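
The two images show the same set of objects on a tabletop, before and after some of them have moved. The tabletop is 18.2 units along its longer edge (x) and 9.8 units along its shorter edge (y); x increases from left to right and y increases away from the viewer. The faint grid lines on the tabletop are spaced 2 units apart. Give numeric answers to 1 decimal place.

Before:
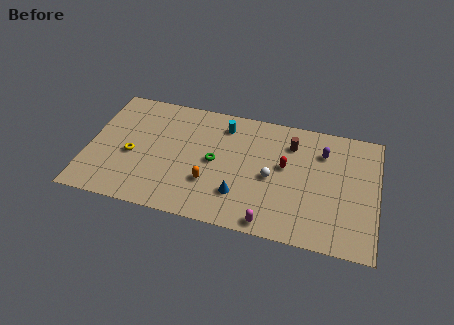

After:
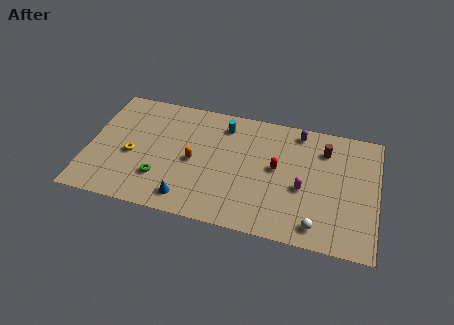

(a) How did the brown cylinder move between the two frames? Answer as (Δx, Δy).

(2.1, 0.0)

The brown cylinder was at about (12.7, 7.5) and moved to about (14.8, 7.5).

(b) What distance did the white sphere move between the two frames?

4.3

From (11.6, 4.5) to (14.6, 1.4), the white sphere covered √(3.0² + 3.1²) ≈ 4.3 units.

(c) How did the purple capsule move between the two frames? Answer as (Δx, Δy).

(-1.6, 1.3)

The purple capsule started near (14.7, 7.3) and ended near (13.1, 8.6).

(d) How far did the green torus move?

4.0

From (8.0, 4.9) to (4.7, 2.7), the green torus covered √(3.3² + 2.2²) ≈ 4.0 units.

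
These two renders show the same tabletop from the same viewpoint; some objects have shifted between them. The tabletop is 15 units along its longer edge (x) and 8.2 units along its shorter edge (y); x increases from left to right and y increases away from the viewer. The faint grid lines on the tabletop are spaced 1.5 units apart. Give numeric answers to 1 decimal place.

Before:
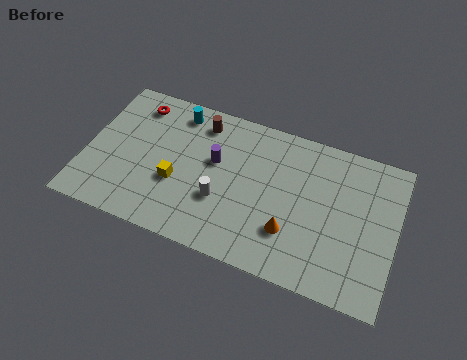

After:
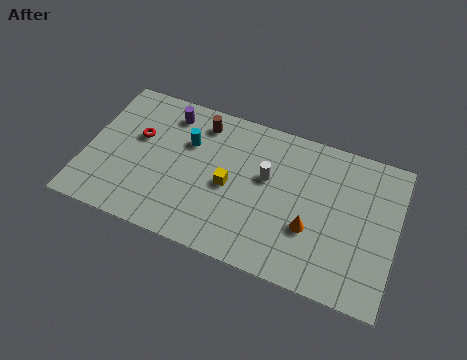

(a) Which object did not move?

the brown cylinder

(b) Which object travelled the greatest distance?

the purple cylinder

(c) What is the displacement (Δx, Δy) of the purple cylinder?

(-2.5, 1.9)

The purple cylinder started near (6.2, 4.9) and ended near (3.7, 6.8).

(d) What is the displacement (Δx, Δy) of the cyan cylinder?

(0.7, -1.5)

The cyan cylinder was at about (4.1, 7.0) and moved to about (4.8, 5.5).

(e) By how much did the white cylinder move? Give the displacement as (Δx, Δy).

(2.0, 2.0)

From the two frames, the white cylinder sits at roughly (6.7, 2.9) before and (8.7, 4.9) after.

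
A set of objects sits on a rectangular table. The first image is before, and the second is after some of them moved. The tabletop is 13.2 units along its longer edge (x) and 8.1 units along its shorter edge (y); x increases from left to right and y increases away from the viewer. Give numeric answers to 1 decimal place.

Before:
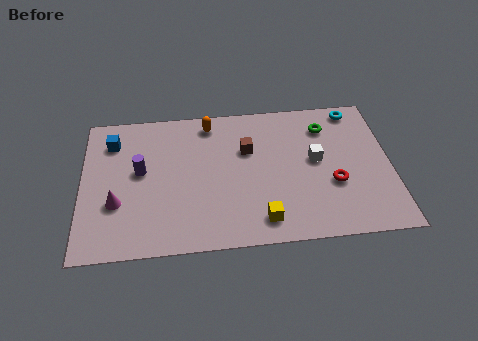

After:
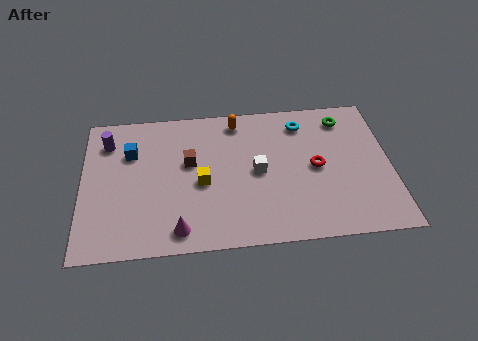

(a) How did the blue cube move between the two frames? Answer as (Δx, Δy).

(0.8, -0.7)

The blue cube was at about (1.3, 6.3) and moved to about (2.1, 5.6).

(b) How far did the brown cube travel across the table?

2.5

From (7.1, 5.3) to (4.6, 4.8), the brown cube covered √(2.5² + 0.5²) ≈ 2.5 units.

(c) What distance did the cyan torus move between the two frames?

2.4

From (11.8, 7.2) to (9.5, 6.6), the cyan torus covered √(2.3² + 0.6²) ≈ 2.4 units.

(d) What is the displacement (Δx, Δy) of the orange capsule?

(1.2, 0.0)

From the two frames, the orange capsule sits at roughly (5.5, 7.0) before and (6.7, 7.0) after.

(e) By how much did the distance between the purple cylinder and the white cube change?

-0.7

Before: roughly 7.5 units apart; after: 6.8. That's 0.7 units closer together.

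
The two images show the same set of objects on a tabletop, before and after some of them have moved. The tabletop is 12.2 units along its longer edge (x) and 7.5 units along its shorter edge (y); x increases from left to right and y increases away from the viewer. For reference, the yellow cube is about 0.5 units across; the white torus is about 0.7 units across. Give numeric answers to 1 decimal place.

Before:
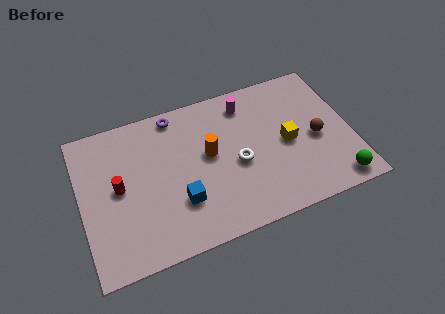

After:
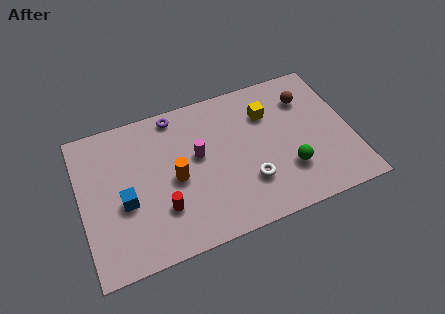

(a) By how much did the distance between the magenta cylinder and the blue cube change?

-1.6

The distance was about 5.2 in the first image and 3.6 in the second, so they moved 1.6 units closer together.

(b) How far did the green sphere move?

2.4

The green sphere moved from about (11.2, 0.9) to (9.2, 2.2), a distance of √(2.0² + 1.3²) ≈ 2.4.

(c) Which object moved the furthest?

the magenta cylinder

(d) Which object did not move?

the purple torus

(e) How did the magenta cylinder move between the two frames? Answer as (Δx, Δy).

(-2.4, -1.9)

From the two frames, the magenta cylinder sits at roughly (7.7, 6.2) before and (5.3, 4.3) after.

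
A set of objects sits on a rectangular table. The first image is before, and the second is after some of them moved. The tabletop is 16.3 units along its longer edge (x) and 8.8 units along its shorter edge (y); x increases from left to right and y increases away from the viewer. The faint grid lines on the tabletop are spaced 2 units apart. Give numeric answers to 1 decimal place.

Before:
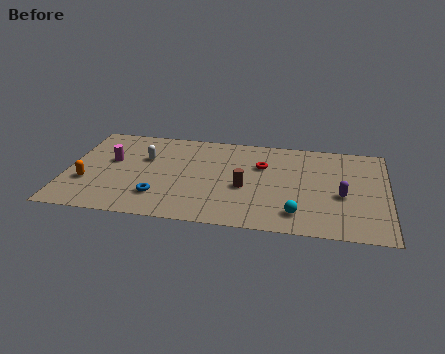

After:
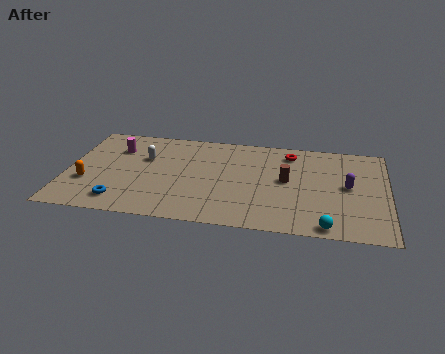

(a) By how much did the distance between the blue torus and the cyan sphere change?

+3.4

They were about 7.0 units apart before and 10.4 after — 3.4 units further apart.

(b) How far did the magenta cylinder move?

1.2

The magenta cylinder was near (2.2, 5.2) before and (2.4, 6.4) after, so it travelled √(0.2² + 1.2²) ≈ 1.2 units.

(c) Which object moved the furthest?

the brown cylinder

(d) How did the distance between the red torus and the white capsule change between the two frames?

+1.6

The distance was about 6.0 in the first image and 7.6 in the second, so they moved 1.6 units further apart.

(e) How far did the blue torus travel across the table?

2.0

From (4.8, 2.2) to (2.9, 1.5), the blue torus covered √(1.9² + 0.7²) ≈ 2.0 units.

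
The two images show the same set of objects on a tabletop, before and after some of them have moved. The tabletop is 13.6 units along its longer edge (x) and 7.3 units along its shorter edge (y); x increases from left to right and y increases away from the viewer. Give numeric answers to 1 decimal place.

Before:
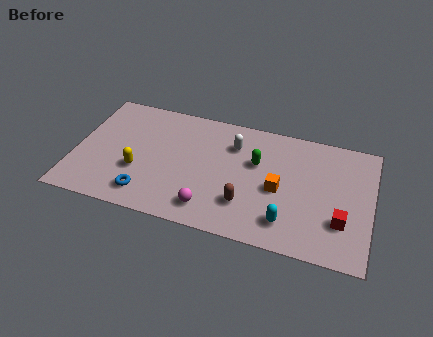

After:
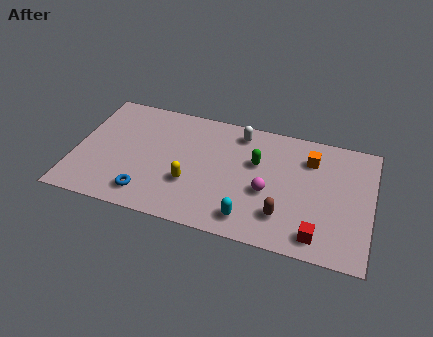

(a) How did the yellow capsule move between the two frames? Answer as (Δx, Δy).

(2.4, -0.1)

The yellow capsule started near (3.0, 2.6) and ended near (5.4, 2.5).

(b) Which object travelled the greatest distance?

the magenta sphere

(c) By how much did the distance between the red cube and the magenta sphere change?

-2.9

The distance was about 6.0 in the first image and 3.1 in the second, so they moved 2.9 units closer together.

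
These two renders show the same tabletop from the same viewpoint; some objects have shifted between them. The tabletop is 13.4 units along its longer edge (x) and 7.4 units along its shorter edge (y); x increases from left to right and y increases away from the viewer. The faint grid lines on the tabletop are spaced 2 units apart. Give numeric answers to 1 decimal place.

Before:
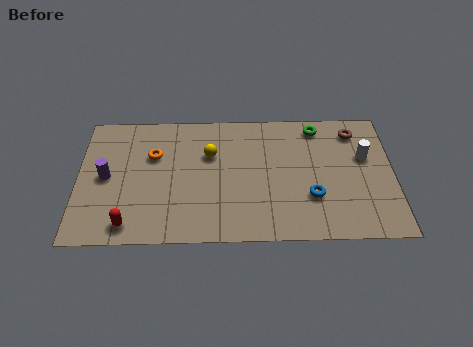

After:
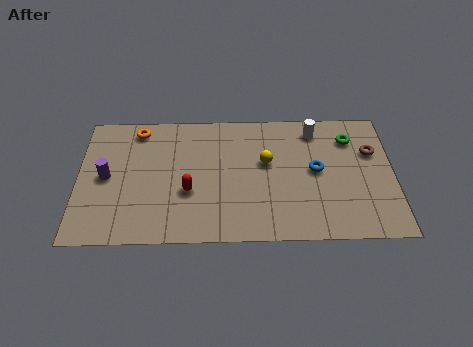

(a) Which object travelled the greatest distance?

the red capsule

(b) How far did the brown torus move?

1.4

From (11.8, 6.1) to (12.5, 4.9), the brown torus covered √(0.7² + 1.2²) ≈ 1.4 units.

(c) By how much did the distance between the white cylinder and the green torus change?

-1.1

Before: roughly 2.7 units apart; after: 1.6. That's 1.1 units closer together.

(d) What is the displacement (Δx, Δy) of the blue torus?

(0.2, 1.5)

The blue torus started near (9.9, 2.4) and ended near (10.1, 3.9).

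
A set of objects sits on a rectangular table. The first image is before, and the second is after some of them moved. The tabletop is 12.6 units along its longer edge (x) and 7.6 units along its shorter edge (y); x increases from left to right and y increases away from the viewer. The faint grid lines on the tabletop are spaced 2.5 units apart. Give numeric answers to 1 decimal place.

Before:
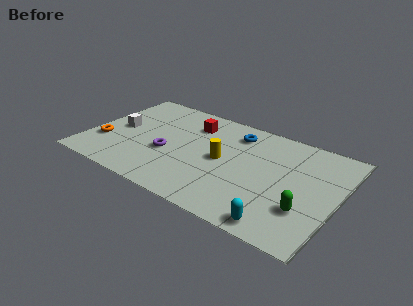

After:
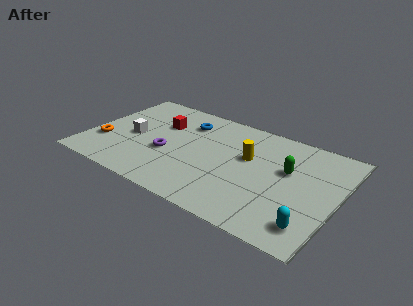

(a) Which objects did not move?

the purple torus and the orange torus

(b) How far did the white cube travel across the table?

0.9

The white cube moved from about (1.4, 3.8) to (2.2, 3.5), a distance of √(0.8² + 0.3²) ≈ 0.9.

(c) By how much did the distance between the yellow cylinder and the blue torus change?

+1.3

The distance was about 2.3 in the first image and 3.6 in the second, so they moved 1.3 units further apart.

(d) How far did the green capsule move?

2.6

From (11.2, 2.3) to (10.0, 4.6), the green capsule covered √(1.2² + 2.3²) ≈ 2.6 units.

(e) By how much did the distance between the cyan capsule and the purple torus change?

+1.2

Before: roughly 6.5 units apart; after: 7.7. That's 1.2 units further apart.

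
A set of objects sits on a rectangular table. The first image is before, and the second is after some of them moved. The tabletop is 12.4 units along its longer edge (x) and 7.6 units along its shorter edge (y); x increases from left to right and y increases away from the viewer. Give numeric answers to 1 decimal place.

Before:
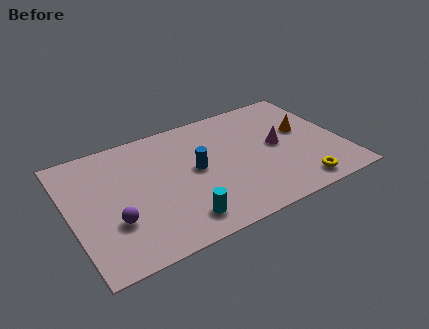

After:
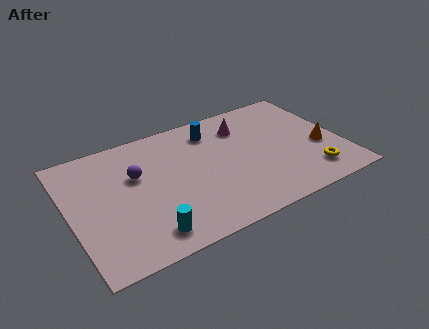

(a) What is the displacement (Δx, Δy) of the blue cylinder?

(1.1, 2.1)

The blue cylinder was at about (5.7, 4.0) and moved to about (6.8, 6.1).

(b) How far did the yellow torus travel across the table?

0.9

From (10.0, 1.0) to (10.7, 1.5), the yellow torus covered √(0.7² + 0.5²) ≈ 0.9 units.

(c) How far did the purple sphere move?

2.6

From (1.8, 2.5) to (3.1, 4.8), the purple sphere covered √(1.3² + 2.3²) ≈ 2.6 units.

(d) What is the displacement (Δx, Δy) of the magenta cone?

(-1.3, 1.9)

The magenta cone started near (9.5, 3.9) and ended near (8.2, 5.8).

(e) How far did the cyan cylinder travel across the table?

1.5

The cyan cylinder moved from about (4.6, 1.3) to (3.1, 1.2), a distance of √(1.5² + 0.1²) ≈ 1.5.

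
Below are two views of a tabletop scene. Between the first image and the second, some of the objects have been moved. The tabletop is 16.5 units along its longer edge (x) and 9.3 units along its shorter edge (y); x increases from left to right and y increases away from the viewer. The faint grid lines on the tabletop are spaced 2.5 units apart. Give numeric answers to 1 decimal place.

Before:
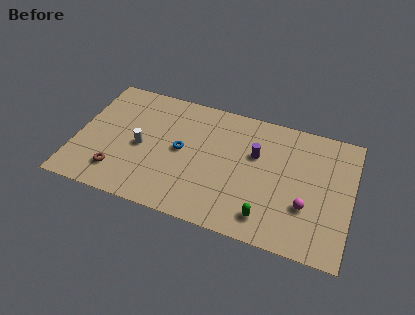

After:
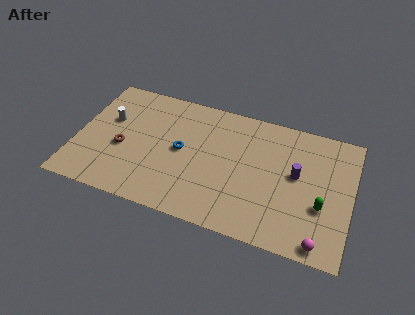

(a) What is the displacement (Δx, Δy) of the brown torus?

(0.1, 1.9)

From the two frames, the brown torus sits at roughly (2.7, 2.0) before and (2.8, 3.9) after.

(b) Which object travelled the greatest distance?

the green capsule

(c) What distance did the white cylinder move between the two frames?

2.6

The white cylinder was near (3.9, 4.3) before and (1.8, 5.8) after, so it travelled √(2.1² + 1.5²) ≈ 2.6 units.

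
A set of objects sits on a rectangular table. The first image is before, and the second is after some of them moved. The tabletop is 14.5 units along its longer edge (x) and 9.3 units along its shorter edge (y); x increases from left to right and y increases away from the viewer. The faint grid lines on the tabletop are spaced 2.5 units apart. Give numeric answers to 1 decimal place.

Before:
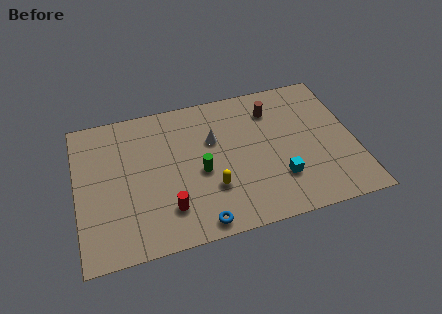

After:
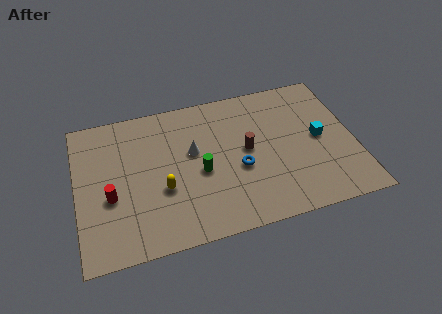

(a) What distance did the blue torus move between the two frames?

3.7

The blue torus was near (6.1, 0.9) before and (8.4, 3.8) after, so it travelled √(2.3² + 2.9²) ≈ 3.7 units.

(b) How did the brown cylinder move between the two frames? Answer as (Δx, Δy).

(-1.5, -2.3)

The brown cylinder started near (10.4, 7.2) and ended near (8.9, 4.9).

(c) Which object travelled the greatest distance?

the blue torus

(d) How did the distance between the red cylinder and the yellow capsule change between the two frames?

+0.3

The distance was about 2.4 in the first image and 2.7 in the second, so they moved 0.3 units further apart.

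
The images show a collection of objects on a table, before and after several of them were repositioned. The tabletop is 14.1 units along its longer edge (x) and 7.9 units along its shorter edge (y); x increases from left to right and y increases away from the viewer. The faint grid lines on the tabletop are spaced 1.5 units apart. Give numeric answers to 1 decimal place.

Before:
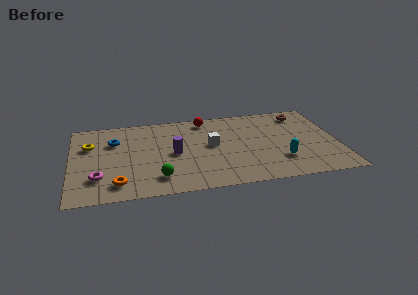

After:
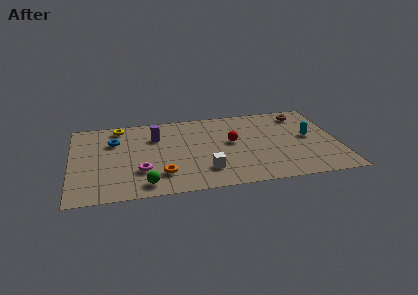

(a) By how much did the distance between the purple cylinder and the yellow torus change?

-2.3

Before: roughly 4.6 units apart; after: 2.3. That's 2.3 units closer together.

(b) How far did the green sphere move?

0.9

The green sphere was near (4.5, 1.6) before and (3.8, 1.1) after, so it travelled √(0.7² + 0.5²) ≈ 0.9 units.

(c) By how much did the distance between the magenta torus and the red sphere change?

-2.2

They were about 7.5 units apart before and 5.3 after — 2.2 units closer together.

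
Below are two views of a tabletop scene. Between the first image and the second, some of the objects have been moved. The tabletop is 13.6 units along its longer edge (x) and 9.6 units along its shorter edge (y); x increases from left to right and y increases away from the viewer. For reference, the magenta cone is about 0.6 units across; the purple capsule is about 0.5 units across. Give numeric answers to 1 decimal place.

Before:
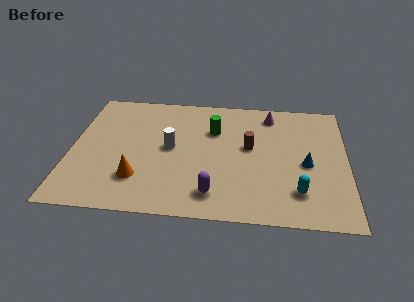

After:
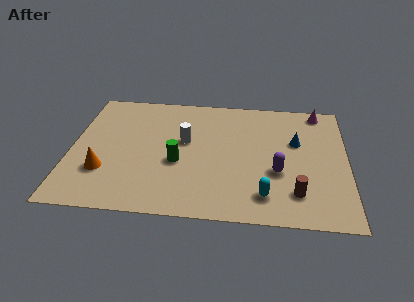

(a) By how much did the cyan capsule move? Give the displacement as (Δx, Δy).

(-1.6, -0.4)

The cyan capsule was at about (11.2, 2.2) and moved to about (9.6, 1.8).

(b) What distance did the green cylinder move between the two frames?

3.2

The green cylinder was near (7.0, 6.6) before and (5.3, 3.9) after, so it travelled √(1.7² + 2.7²) ≈ 3.2 units.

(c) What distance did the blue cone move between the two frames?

1.8

From (11.6, 4.3) to (11.1, 6.0), the blue cone covered √(0.5² + 1.7²) ≈ 1.8 units.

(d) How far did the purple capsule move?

3.6

From (7.1, 1.7) to (10.2, 3.6), the purple capsule covered √(3.1² + 1.9²) ≈ 3.6 units.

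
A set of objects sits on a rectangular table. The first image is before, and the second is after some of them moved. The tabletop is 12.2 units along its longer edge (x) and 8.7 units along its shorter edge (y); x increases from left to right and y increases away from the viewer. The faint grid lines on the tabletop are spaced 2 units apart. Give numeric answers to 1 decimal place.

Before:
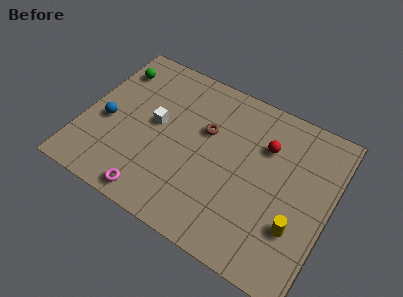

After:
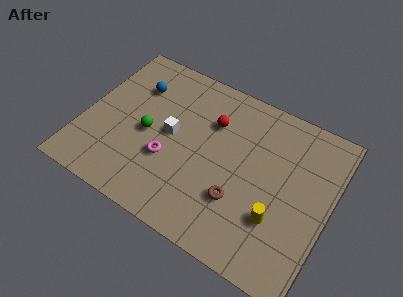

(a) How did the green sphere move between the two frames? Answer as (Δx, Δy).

(2.2, -2.8)

The green sphere was at about (1.0, 6.8) and moved to about (3.2, 4.0).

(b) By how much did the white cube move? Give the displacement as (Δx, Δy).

(0.8, -0.2)

The white cube started near (3.5, 4.7) and ended near (4.3, 4.5).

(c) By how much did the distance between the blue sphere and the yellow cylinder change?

-1.2

They were about 9.7 units apart before and 8.5 after — 1.2 units closer together.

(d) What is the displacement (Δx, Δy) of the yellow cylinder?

(-0.9, 0.0)

The yellow cylinder started near (10.8, 2.7) and ended near (9.9, 2.7).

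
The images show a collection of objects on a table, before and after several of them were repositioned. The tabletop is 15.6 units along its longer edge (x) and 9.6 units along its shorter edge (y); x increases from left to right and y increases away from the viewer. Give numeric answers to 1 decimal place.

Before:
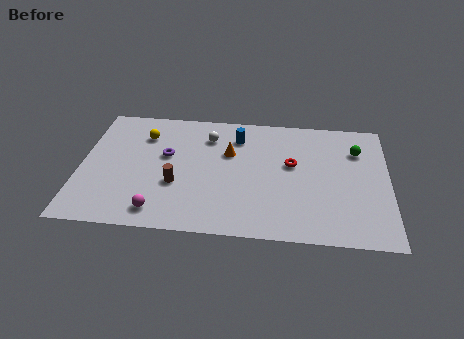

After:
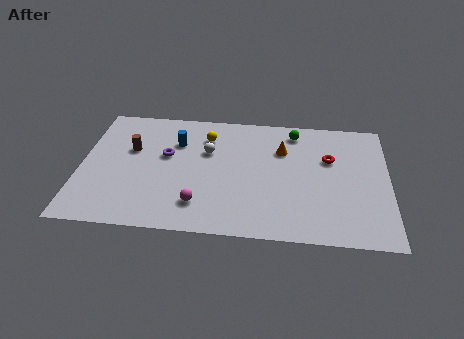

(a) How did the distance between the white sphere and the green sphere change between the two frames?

-2.8

The distance was about 7.6 in the first image and 4.8 in the second, so they moved 2.8 units closer together.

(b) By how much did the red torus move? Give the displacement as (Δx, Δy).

(1.9, 0.6)

The red torus was at about (10.7, 5.6) and moved to about (12.6, 6.2).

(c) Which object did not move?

the purple torus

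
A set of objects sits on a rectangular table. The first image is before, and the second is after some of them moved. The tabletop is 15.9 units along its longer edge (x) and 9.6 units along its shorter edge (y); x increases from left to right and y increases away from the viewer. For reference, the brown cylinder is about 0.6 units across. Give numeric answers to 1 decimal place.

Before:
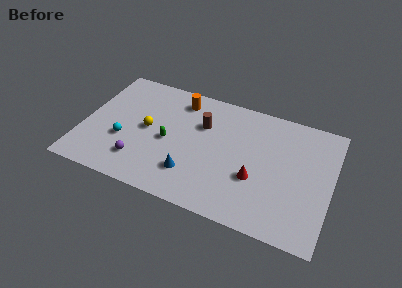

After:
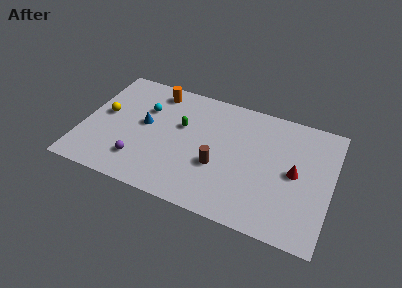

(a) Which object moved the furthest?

the blue cone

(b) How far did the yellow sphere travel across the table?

2.8

The yellow sphere moved from about (4.1, 4.9) to (1.3, 5.2), a distance of √(2.8² + 0.3²) ≈ 2.8.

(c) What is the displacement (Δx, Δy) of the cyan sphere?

(1.1, 3.0)

The cyan sphere was at about (2.7, 3.5) and moved to about (3.8, 6.5).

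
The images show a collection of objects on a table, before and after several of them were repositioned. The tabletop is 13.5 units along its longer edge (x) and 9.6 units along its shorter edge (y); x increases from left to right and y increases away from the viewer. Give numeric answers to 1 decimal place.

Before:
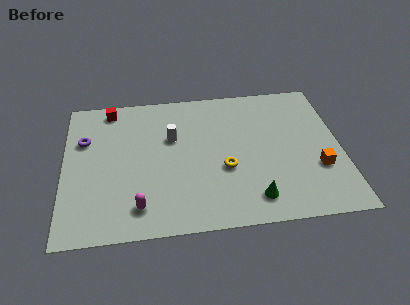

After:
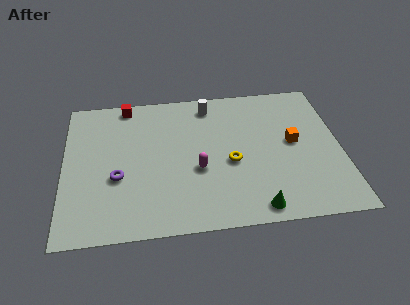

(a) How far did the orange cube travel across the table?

2.2

The orange cube was near (12.3, 3.2) before and (11.2, 5.1) after, so it travelled √(1.1² + 1.9²) ≈ 2.2 units.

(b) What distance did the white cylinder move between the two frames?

2.8

The white cylinder moved from about (5.3, 6.1) to (7.2, 8.2), a distance of √(1.9² + 2.1²) ≈ 2.8.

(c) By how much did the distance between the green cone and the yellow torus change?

+0.8

The distance was about 2.5 in the first image and 3.3 in the second, so they moved 0.8 units further apart.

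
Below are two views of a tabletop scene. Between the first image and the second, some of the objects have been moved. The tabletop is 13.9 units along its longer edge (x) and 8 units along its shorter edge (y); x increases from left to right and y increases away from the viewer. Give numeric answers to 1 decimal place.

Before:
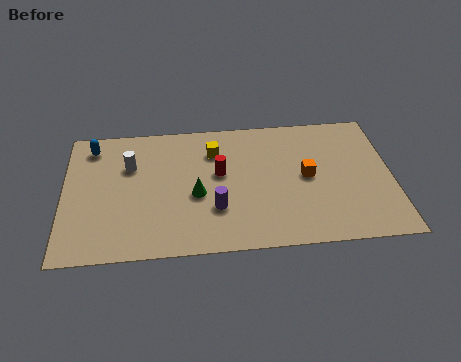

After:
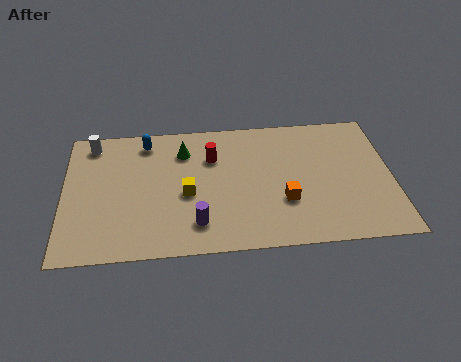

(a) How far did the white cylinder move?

2.2

The white cylinder moved from about (2.8, 5.4) to (1.2, 6.9), a distance of √(1.6² + 1.5²) ≈ 2.2.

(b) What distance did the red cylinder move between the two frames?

1.0

The red cylinder moved from about (6.6, 4.6) to (6.3, 5.6), a distance of √(0.3² + 1.0²) ≈ 1.0.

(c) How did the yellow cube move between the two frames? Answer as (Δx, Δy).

(-1.2, -2.5)

From the two frames, the yellow cube sits at roughly (6.4, 6.0) before and (5.2, 3.5) after.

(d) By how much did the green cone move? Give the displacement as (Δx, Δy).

(-0.5, 2.7)

The green cone was at about (5.6, 3.4) and moved to about (5.1, 6.1).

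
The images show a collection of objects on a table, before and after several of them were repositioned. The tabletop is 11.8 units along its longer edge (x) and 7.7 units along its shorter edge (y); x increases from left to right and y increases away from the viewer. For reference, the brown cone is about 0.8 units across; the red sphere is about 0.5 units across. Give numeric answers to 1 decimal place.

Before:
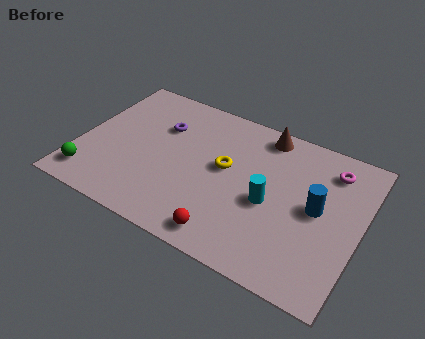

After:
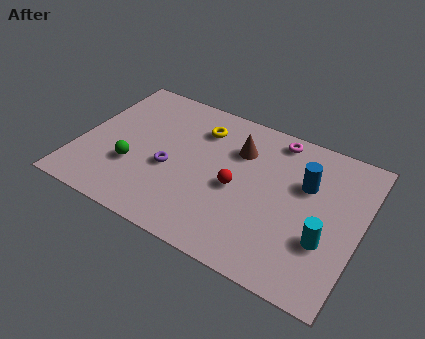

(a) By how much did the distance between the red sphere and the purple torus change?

-2.7

They were about 5.5 units apart before and 2.8 after — 2.7 units closer together.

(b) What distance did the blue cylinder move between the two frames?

1.2

The blue cylinder moved from about (10.0, 4.0) to (9.4, 5.0), a distance of √(0.6² + 1.0²) ≈ 1.2.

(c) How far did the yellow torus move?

2.1

The yellow torus moved from about (6.1, 4.3) to (4.8, 5.9), a distance of √(1.3² + 1.6²) ≈ 2.1.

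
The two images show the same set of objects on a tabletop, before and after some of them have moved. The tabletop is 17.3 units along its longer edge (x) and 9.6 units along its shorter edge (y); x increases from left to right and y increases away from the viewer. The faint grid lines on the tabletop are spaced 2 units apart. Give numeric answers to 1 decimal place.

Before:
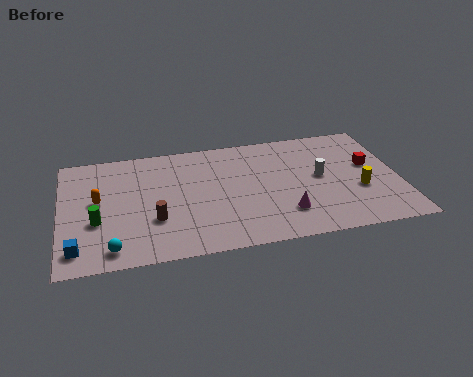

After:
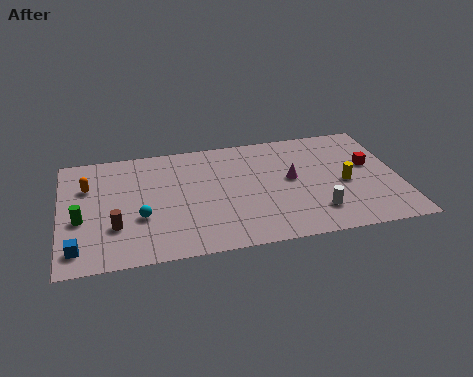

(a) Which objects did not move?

the blue cube and the red cube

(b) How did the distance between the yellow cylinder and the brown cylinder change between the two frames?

+1.4

They were about 10.5 units apart before and 11.9 after — 1.4 units further apart.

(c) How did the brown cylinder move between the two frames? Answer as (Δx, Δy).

(-2.0, -0.2)

The brown cylinder started near (4.7, 3.2) and ended near (2.7, 3.0).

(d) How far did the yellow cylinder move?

1.0

The yellow cylinder was near (15.2, 3.6) before and (14.5, 4.3) after, so it travelled √(0.7² + 0.7²) ≈ 1.0 units.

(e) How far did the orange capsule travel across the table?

1.4

The orange capsule was near (1.9, 5.3) before and (1.4, 6.6) after, so it travelled √(0.5² + 1.3²) ≈ 1.4 units.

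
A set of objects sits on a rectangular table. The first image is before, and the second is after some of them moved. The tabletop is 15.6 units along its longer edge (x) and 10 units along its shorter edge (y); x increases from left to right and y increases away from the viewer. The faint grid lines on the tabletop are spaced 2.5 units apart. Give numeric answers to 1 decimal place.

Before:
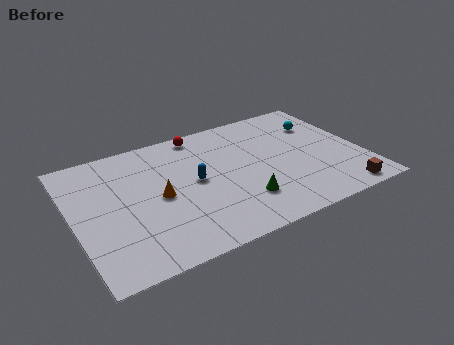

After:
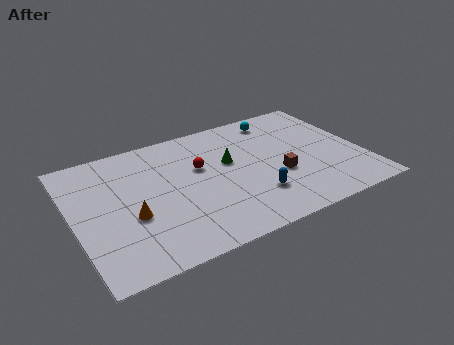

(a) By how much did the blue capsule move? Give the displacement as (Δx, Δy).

(2.9, -2.5)

The blue capsule started near (6.5, 5.2) and ended near (9.4, 2.7).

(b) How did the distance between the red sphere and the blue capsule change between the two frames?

+0.4

Before: roughly 3.9 units apart; after: 4.3. That's 0.4 units further apart.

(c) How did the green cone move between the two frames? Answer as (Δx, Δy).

(-0.2, 3.4)

The green cone started near (8.7, 2.6) and ended near (8.5, 6.0).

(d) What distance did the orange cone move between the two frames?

1.8

From (4.5, 4.8) to (2.9, 3.9), the orange cone covered √(1.6² + 0.9²) ≈ 1.8 units.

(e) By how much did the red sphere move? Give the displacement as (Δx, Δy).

(-0.4, -2.8)

From the two frames, the red sphere sits at roughly (7.3, 9.0) before and (6.9, 6.2) after.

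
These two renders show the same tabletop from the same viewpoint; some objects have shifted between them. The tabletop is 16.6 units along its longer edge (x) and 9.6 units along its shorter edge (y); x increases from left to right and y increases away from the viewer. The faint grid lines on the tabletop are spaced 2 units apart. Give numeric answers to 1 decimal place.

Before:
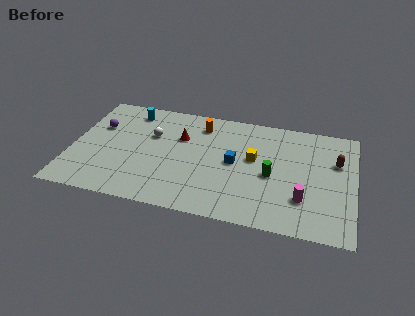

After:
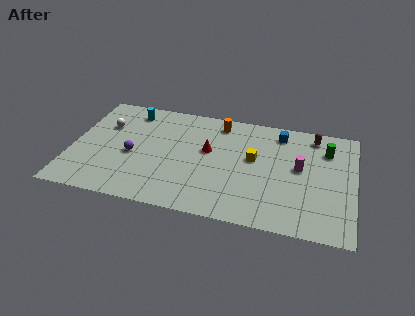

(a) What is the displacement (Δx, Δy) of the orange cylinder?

(1.1, 0.4)

The orange cylinder was at about (7.4, 7.8) and moved to about (8.5, 8.2).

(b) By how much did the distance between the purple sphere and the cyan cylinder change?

+1.4

They were about 2.5 units apart before and 3.9 after — 1.4 units further apart.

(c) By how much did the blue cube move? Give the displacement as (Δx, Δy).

(2.5, 3.2)

From the two frames, the blue cube sits at roughly (9.6, 4.9) before and (12.1, 8.1) after.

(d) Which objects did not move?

the yellow cube and the cyan cylinder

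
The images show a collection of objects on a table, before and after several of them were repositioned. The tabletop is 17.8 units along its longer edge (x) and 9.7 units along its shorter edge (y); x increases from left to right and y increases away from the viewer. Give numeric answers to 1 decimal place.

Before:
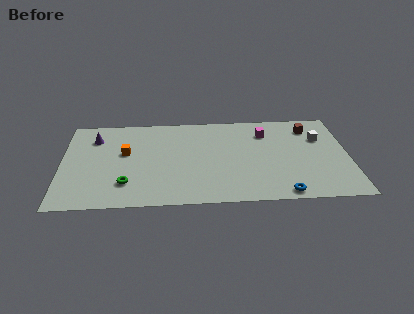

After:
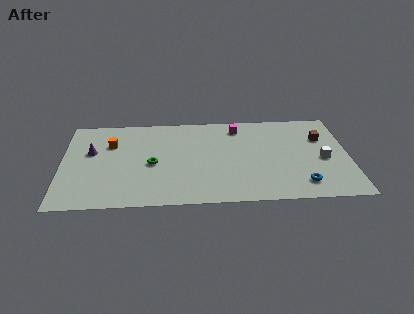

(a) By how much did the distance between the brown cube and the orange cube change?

+1.4

Before: roughly 11.8 units apart; after: 13.2. That's 1.4 units further apart.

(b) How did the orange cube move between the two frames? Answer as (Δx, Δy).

(-0.9, 1.0)

The orange cube was at about (3.9, 5.7) and moved to about (3.0, 6.7).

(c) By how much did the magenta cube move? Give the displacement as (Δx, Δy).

(-1.7, 0.7)

The magenta cube started near (12.7, 7.4) and ended near (11.0, 8.1).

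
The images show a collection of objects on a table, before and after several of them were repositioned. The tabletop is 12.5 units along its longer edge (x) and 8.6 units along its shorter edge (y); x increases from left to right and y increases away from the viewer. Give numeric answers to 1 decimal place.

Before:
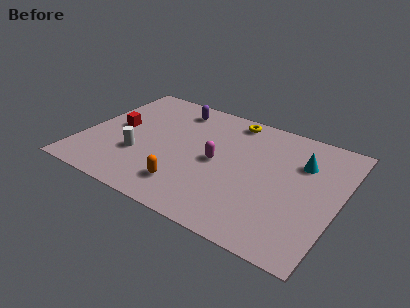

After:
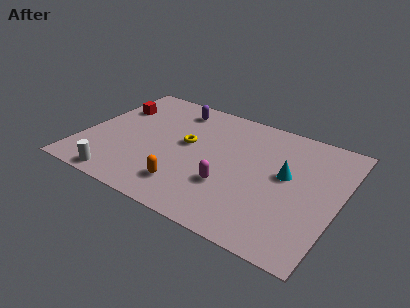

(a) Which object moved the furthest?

the yellow torus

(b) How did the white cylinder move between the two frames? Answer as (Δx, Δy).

(-0.5, -2.1)

The white cylinder was at about (2.9, 2.9) and moved to about (2.4, 0.8).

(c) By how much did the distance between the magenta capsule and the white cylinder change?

+1.5

They were about 3.9 units apart before and 5.4 after — 1.5 units further apart.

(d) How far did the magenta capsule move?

1.6

From (6.6, 4.2) to (7.4, 2.8), the magenta capsule covered √(0.8² + 1.4²) ≈ 1.6 units.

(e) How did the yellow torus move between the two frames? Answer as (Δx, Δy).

(-1.8, -2.8)

From the two frames, the yellow torus sits at roughly (6.8, 7.6) before and (5.0, 4.8) after.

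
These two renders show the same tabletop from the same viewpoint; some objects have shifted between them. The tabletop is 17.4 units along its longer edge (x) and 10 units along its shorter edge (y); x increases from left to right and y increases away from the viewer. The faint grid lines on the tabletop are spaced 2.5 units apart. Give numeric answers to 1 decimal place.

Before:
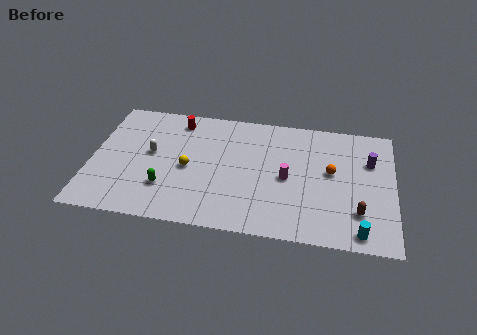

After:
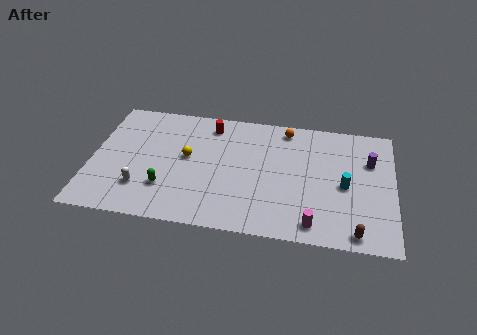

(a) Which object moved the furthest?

the orange sphere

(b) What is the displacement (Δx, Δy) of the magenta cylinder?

(1.6, -3.4)

The magenta cylinder was at about (11.3, 4.7) and moved to about (12.9, 1.3).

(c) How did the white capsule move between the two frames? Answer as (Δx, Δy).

(-0.4, -2.9)

The white capsule was at about (3.4, 5.5) and moved to about (3.0, 2.6).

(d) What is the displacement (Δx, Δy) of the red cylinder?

(1.9, -0.1)

From the two frames, the red cylinder sits at roughly (4.8, 8.5) before and (6.7, 8.4) after.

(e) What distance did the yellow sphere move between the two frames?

0.9

The yellow sphere was near (5.6, 4.6) before and (5.5, 5.5) after, so it travelled √(0.1² + 0.9²) ≈ 0.9 units.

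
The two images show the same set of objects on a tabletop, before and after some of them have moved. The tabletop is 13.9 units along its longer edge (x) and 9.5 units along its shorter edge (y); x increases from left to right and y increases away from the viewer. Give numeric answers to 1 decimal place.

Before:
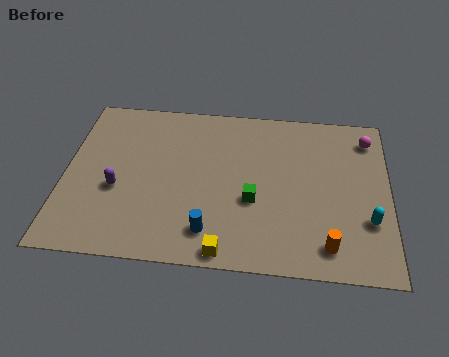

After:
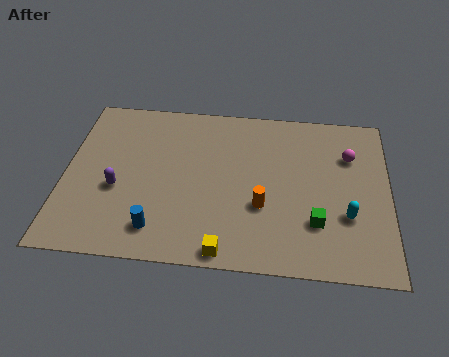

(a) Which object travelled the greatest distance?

the orange cylinder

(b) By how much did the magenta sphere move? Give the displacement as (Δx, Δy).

(-0.8, -1.1)

The magenta sphere was at about (13.0, 7.8) and moved to about (12.2, 6.7).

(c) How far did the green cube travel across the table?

2.9

The green cube moved from about (8.1, 3.7) to (10.8, 2.7), a distance of √(2.7² + 1.0²) ≈ 2.9.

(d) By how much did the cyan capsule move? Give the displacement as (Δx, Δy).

(-0.9, 0.2)

From the two frames, the cyan capsule sits at roughly (13.0, 3.0) before and (12.1, 3.2) after.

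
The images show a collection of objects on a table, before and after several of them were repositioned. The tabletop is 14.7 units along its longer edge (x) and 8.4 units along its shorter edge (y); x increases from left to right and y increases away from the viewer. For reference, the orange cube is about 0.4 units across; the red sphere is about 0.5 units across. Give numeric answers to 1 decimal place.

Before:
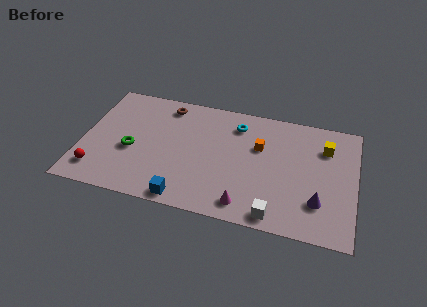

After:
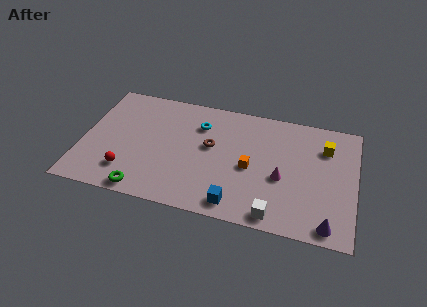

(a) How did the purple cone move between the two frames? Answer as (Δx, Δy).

(0.6, -1.4)

The purple cone was at about (12.8, 2.3) and moved to about (13.4, 0.9).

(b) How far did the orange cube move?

1.6

The orange cube was near (9.5, 5.4) before and (9.1, 3.8) after, so it travelled √(0.4² + 1.6²) ≈ 1.6 units.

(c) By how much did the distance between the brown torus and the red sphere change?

-1.3

They were about 6.5 units apart before and 5.2 after — 1.3 units closer together.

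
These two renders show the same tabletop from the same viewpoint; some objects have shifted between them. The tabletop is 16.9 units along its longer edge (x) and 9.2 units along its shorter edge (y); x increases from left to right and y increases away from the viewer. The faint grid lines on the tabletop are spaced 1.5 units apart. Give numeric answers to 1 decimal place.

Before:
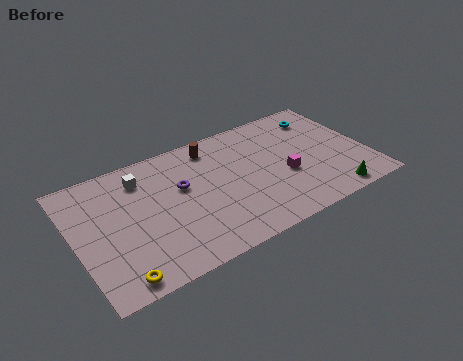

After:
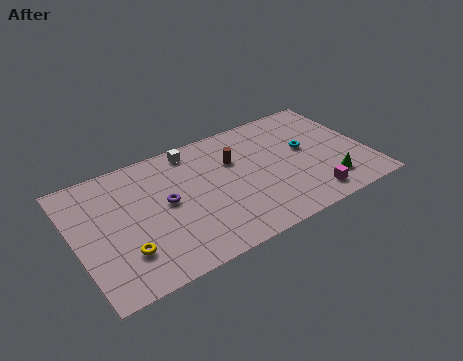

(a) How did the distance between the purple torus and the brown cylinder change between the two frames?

+1.4

Before: roughly 3.0 units apart; after: 4.4. That's 1.4 units further apart.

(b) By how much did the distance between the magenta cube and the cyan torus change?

-0.8

The distance was about 4.6 in the first image and 3.8 in the second, so they moved 0.8 units closer together.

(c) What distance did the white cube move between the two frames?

3.2

From (4.1, 7.3) to (7.2, 8.1), the white cube covered √(3.1² + 0.8²) ≈ 3.2 units.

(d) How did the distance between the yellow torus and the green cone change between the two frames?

-0.6

Before: roughly 12.4 units apart; after: 11.8. That's 0.6 units closer together.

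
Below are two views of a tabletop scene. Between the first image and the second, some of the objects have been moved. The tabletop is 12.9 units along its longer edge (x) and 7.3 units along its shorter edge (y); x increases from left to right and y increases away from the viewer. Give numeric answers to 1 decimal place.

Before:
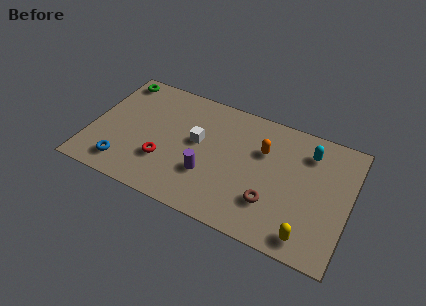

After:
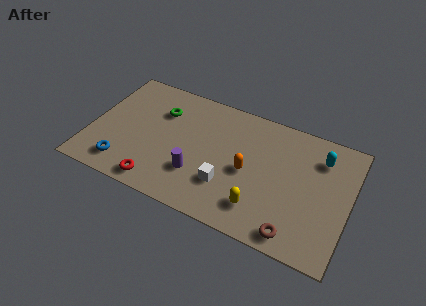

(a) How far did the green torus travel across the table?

2.7

From (0.9, 6.4) to (3.3, 5.2), the green torus covered √(2.4² + 1.2²) ≈ 2.7 units.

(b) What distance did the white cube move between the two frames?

2.5

The white cube was near (5.3, 4.1) before and (7.0, 2.2) after, so it travelled √(1.7² + 1.9²) ≈ 2.5 units.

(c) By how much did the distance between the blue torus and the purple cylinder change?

-0.5

The distance was about 4.2 in the first image and 3.7 in the second, so they moved 0.5 units closer together.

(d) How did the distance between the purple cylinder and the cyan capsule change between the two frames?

+1.0

They were about 5.7 units apart before and 6.7 after — 1.0 units further apart.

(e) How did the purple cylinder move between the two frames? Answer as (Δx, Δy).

(-0.5, -0.2)

From the two frames, the purple cylinder sits at roughly (6.0, 2.4) before and (5.5, 2.2) after.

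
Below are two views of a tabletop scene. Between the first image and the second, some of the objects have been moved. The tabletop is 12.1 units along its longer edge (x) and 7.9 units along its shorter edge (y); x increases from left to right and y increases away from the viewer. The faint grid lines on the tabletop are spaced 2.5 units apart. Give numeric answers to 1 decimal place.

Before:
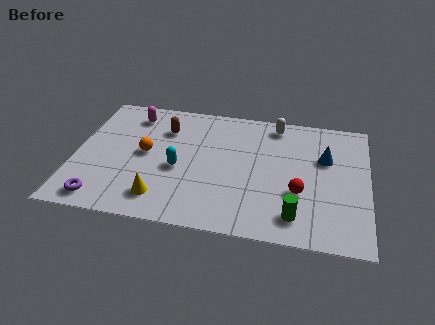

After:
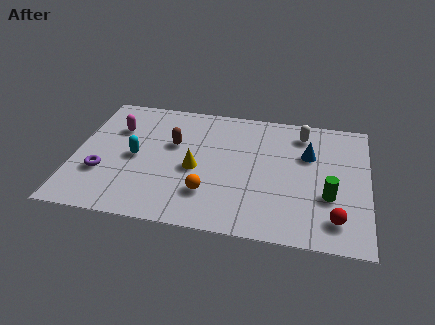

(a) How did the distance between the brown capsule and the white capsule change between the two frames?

+0.8

They were about 4.7 units apart before and 5.5 after — 0.8 units further apart.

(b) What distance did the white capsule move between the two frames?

1.2

The white capsule was near (8.2, 6.9) before and (9.3, 6.5) after, so it travelled √(1.1² + 0.4²) ≈ 1.2 units.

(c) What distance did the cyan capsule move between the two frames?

1.8

From (4.3, 3.4) to (2.5, 3.8), the cyan capsule covered √(1.8² + 0.4²) ≈ 1.8 units.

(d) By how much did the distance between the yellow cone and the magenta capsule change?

-1.3

Before: roughly 5.2 units apart; after: 3.9. That's 1.3 units closer together.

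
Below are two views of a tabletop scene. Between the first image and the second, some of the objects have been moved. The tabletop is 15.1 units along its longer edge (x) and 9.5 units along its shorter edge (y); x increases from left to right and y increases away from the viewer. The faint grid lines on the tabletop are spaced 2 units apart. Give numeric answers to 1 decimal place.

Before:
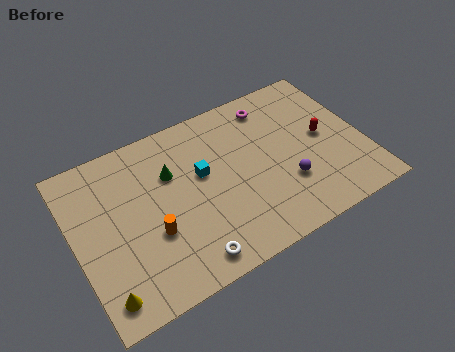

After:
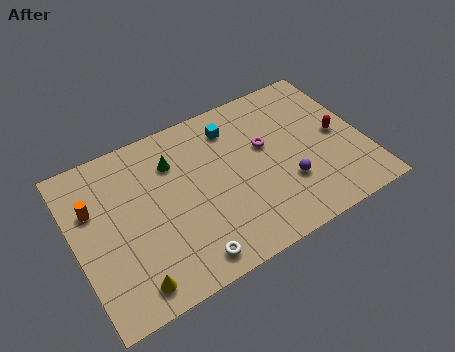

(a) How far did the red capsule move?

0.7

The red capsule moved from about (13.1, 4.9) to (13.8, 4.7), a distance of √(0.7² + 0.2²) ≈ 0.7.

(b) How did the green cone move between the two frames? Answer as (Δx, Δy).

(0.2, 0.6)

From the two frames, the green cone sits at roughly (5.2, 6.4) before and (5.4, 7.0) after.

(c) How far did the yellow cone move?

1.4

From (1.0, 1.4) to (2.4, 1.3), the yellow cone covered √(1.4² + 0.1²) ≈ 1.4 units.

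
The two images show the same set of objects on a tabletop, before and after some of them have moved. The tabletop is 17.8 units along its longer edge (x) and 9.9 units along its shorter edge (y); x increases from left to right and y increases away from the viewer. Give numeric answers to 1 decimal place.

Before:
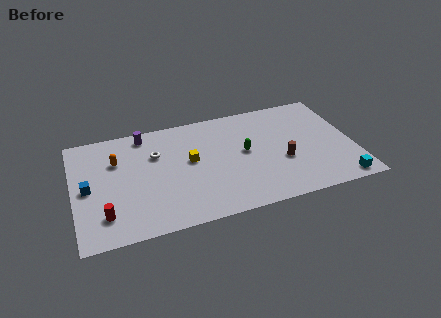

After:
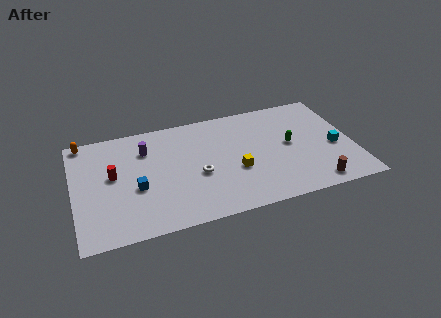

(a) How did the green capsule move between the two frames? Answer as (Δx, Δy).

(2.9, -0.1)

The green capsule started near (10.9, 5.3) and ended near (13.8, 5.2).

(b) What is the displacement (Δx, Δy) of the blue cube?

(3.0, -0.8)

From the two frames, the blue cube sits at roughly (0.9, 4.8) before and (3.9, 4.0) after.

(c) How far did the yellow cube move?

3.3

The yellow cube was near (7.4, 5.5) before and (10.2, 3.8) after, so it travelled √(2.8² + 1.7²) ≈ 3.3 units.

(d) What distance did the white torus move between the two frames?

3.6

The white torus moved from about (5.3, 6.7) to (7.8, 4.1), a distance of √(2.5² + 2.6²) ≈ 3.6.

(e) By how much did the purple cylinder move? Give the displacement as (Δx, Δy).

(0.0, -1.4)

The purple cylinder was at about (4.7, 8.7) and moved to about (4.7, 7.3).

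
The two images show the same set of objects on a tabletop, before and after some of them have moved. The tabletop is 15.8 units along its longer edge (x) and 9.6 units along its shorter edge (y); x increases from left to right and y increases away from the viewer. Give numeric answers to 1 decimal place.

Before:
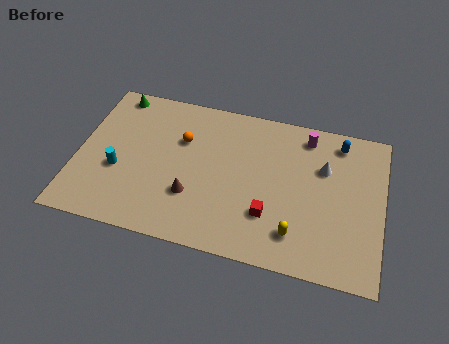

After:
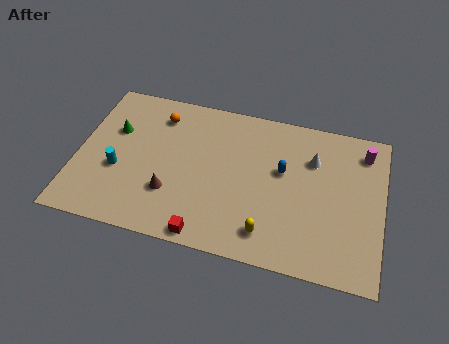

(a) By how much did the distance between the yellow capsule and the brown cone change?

-0.3

Before: roughly 5.5 units apart; after: 5.2. That's 0.3 units closer together.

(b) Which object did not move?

the cyan cylinder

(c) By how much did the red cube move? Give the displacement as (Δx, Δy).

(-3.1, -2.0)

From the two frames, the red cube sits at roughly (10.1, 2.8) before and (7.0, 0.8) after.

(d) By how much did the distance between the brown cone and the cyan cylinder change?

-1.1

They were about 4.0 units apart before and 2.9 after — 1.1 units closer together.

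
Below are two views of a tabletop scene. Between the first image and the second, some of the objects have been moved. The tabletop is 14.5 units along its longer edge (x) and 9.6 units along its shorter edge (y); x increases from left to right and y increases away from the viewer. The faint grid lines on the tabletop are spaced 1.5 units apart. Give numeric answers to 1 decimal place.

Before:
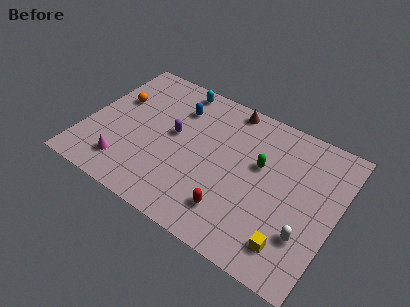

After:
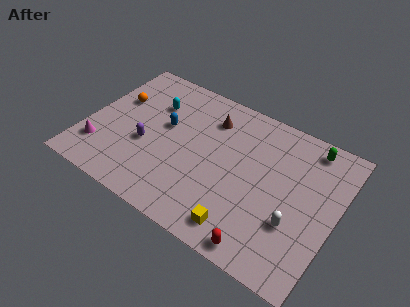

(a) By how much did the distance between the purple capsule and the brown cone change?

+0.5

The distance was about 4.3 in the first image and 4.8 in the second, so they moved 0.5 units further apart.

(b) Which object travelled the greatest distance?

the green capsule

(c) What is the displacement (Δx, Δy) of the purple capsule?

(-1.4, -1.5)

The purple capsule was at about (5.0, 5.3) and moved to about (3.6, 3.8).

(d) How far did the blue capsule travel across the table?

1.7

The blue capsule was near (4.9, 7.2) before and (4.4, 5.6) after, so it travelled √(0.5² + 1.6²) ≈ 1.7 units.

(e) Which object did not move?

the orange sphere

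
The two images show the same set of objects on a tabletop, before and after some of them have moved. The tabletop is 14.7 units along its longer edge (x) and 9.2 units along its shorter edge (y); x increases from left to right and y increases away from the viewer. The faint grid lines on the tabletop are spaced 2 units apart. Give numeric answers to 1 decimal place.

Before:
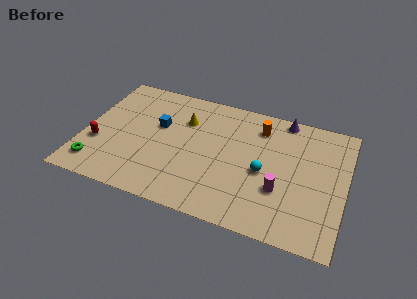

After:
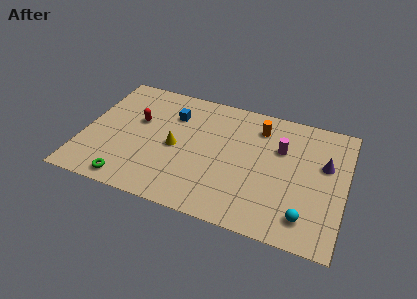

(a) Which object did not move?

the orange cylinder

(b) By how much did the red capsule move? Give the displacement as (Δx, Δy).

(2.0, 2.4)

The red capsule was at about (0.9, 3.2) and moved to about (2.9, 5.6).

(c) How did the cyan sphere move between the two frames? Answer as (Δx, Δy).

(2.5, -2.4)

The cyan sphere was at about (10.2, 4.1) and moved to about (12.7, 1.7).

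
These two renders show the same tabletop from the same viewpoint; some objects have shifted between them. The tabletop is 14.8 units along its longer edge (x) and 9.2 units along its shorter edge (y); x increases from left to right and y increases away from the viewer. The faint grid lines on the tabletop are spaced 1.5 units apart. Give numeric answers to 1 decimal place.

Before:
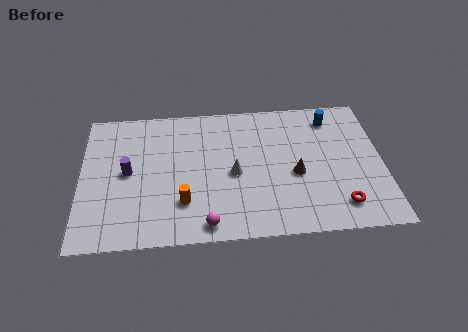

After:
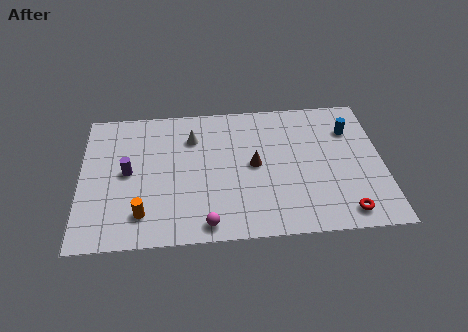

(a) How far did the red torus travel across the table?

0.5

The red torus was near (12.6, 1.7) before and (12.8, 1.2) after, so it travelled √(0.2² + 0.5²) ≈ 0.5 units.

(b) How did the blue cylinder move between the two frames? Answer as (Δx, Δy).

(0.9, -0.9)

The blue cylinder started near (12.4, 7.6) and ended near (13.3, 6.7).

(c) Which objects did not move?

the magenta sphere and the purple cylinder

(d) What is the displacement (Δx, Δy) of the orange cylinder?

(-2.0, -0.6)

The orange cylinder started near (5.0, 2.5) and ended near (3.0, 1.9).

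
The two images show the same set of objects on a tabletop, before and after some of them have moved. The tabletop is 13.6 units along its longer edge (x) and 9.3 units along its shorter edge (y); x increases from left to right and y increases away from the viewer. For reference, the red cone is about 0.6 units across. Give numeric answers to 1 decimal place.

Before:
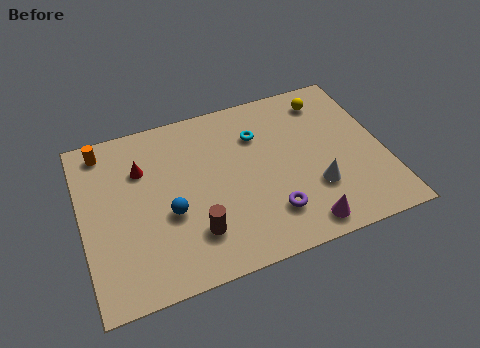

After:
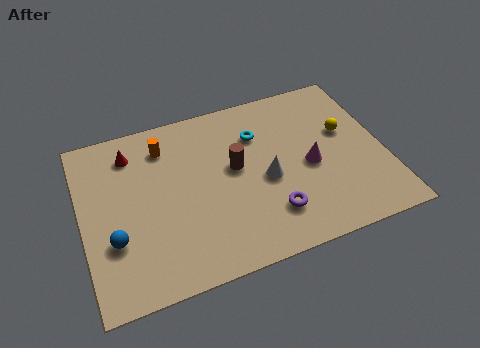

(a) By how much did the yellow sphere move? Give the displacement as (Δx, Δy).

(0.6, -2.1)

The yellow sphere started near (11.4, 7.7) and ended near (12.0, 5.6).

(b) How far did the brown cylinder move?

3.6

The brown cylinder moved from about (4.8, 2.3) to (6.9, 5.2), a distance of √(2.1² + 2.9²) ≈ 3.6.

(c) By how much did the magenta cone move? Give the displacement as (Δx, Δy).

(0.7, 3.1)

The magenta cone was at about (9.5, 1.1) and moved to about (10.2, 4.2).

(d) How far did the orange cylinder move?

2.8

The orange cylinder was near (1.2, 8.1) before and (3.9, 7.4) after, so it travelled √(2.7² + 0.7²) ≈ 2.8 units.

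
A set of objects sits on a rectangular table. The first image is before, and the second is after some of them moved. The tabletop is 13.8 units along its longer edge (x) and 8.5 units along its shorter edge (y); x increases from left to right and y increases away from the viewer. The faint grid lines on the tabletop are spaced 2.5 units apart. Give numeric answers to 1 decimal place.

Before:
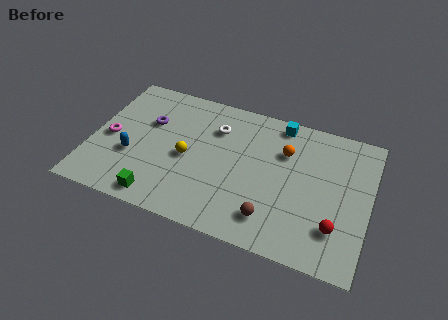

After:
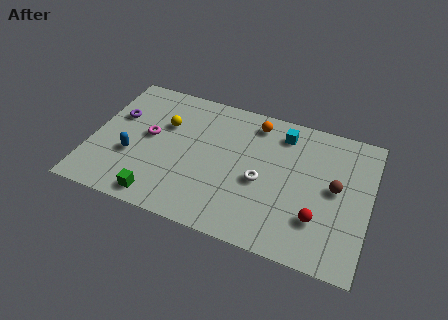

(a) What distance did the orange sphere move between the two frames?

2.1

The orange sphere was near (9.5, 5.9) before and (7.9, 7.2) after, so it travelled √(1.6² + 1.3²) ≈ 2.1 units.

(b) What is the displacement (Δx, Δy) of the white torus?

(2.5, -2.5)

The white torus was at about (6.0, 6.2) and moved to about (8.5, 3.7).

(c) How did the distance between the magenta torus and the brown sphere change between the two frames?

+0.7

The distance was about 8.6 in the first image and 9.3 in the second, so they moved 0.7 units further apart.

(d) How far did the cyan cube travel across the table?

0.6

The cyan cube moved from about (9.1, 7.6) to (9.3, 7.0), a distance of √(0.2² + 0.6²) ≈ 0.6.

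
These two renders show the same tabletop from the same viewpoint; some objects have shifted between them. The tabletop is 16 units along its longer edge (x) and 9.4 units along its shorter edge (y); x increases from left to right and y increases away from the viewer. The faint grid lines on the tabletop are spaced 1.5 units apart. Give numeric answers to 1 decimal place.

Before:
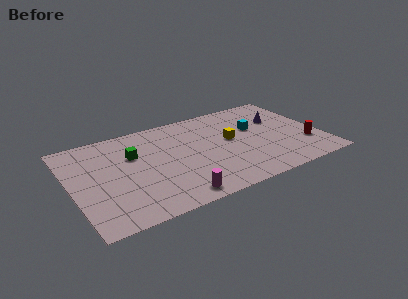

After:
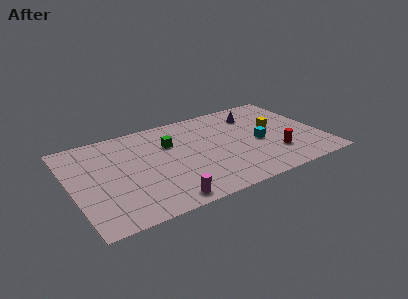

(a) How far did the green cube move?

2.4

The green cube was near (4.1, 6.2) before and (6.5, 6.4) after, so it travelled √(2.4² + 0.2²) ≈ 2.4 units.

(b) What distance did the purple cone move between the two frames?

1.9

The purple cone moved from about (13.7, 6.2) to (12.2, 7.3), a distance of √(1.5² + 1.1²) ≈ 1.9.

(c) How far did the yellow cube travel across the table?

3.0

The yellow cube moved from about (10.3, 5.2) to (13.3, 5.4), a distance of √(3.0² + 0.2²) ≈ 3.0.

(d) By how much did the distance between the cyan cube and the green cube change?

-2.0

Before: roughly 7.9 units apart; after: 5.9. That's 2.0 units closer together.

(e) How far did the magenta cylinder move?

0.7

The magenta cylinder moved from about (6.1, 1.1) to (5.4, 1.0), a distance of √(0.7² + 0.1²) ≈ 0.7.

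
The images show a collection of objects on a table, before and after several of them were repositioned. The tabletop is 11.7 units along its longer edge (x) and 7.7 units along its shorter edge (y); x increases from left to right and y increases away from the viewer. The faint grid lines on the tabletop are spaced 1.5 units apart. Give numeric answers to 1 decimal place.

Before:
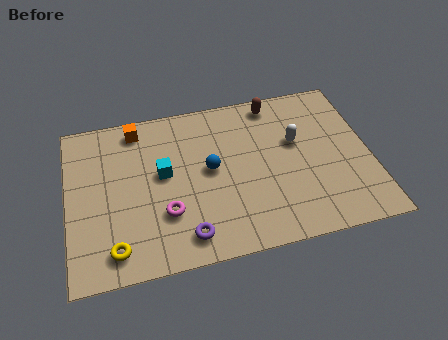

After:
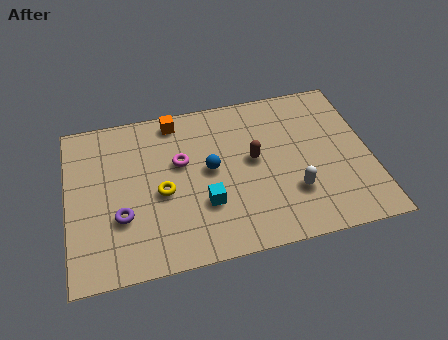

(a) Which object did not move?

the blue sphere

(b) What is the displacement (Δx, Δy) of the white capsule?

(-0.3, -2.4)

From the two frames, the white capsule sits at roughly (8.9, 4.7) before and (8.6, 2.3) after.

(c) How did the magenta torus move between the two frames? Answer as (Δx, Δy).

(0.7, 2.3)

The magenta torus started near (3.7, 2.4) and ended near (4.4, 4.7).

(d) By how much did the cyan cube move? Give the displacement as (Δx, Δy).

(1.5, -1.8)

From the two frames, the cyan cube sits at roughly (3.7, 4.3) before and (5.2, 2.5) after.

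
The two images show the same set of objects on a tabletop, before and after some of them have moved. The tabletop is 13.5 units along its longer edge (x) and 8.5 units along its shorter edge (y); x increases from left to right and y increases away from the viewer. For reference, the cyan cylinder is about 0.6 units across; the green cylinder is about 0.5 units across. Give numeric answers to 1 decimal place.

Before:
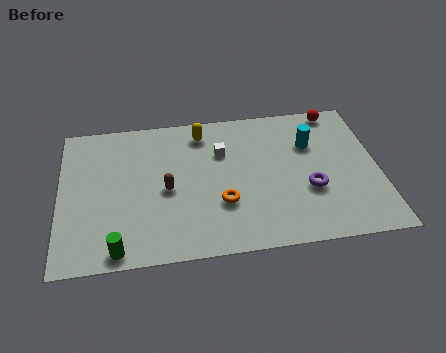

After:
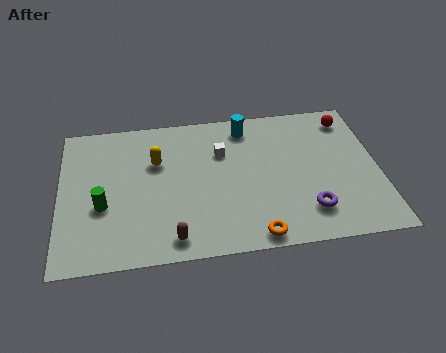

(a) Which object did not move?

the white cube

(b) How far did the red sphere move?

0.8

From (11.9, 7.7) to (12.4, 7.1), the red sphere covered √(0.5² + 0.6²) ≈ 0.8 units.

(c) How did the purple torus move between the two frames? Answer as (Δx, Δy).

(-0.1, -1.2)

The purple torus started near (10.5, 3.1) and ended near (10.4, 1.9).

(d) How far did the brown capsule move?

2.8

The brown capsule was near (4.5, 3.9) before and (4.7, 1.1) after, so it travelled √(0.2² + 2.8²) ≈ 2.8 units.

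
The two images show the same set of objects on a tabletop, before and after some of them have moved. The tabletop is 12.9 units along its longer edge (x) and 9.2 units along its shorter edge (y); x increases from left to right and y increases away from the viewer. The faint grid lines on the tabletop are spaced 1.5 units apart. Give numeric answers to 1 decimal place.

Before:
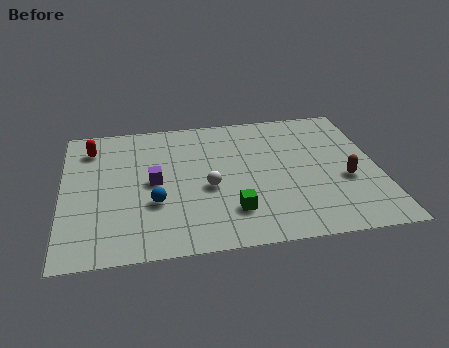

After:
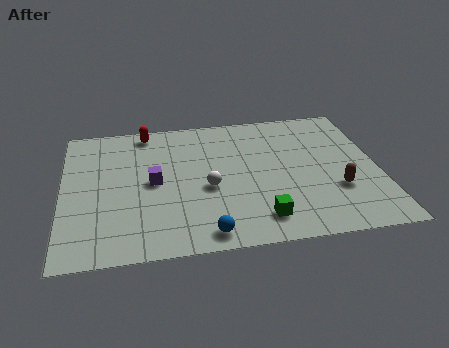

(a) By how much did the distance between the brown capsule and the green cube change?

-1.4

Before: roughly 4.9 units apart; after: 3.5. That's 1.4 units closer together.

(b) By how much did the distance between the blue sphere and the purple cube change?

+2.7

Before: roughly 1.4 units apart; after: 4.1. That's 2.7 units further apart.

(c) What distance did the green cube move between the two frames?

1.3

The green cube was near (6.8, 2.2) before and (7.9, 1.6) after, so it travelled √(1.1² + 0.6²) ≈ 1.3 units.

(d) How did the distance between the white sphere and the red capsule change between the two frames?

-0.9

They were about 5.8 units apart before and 4.9 after — 0.9 units closer together.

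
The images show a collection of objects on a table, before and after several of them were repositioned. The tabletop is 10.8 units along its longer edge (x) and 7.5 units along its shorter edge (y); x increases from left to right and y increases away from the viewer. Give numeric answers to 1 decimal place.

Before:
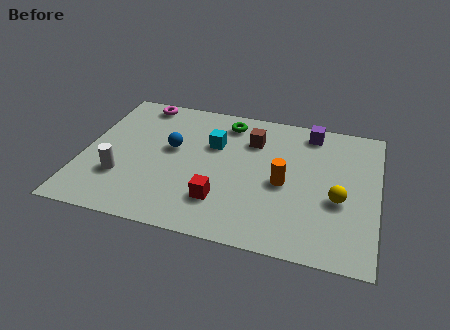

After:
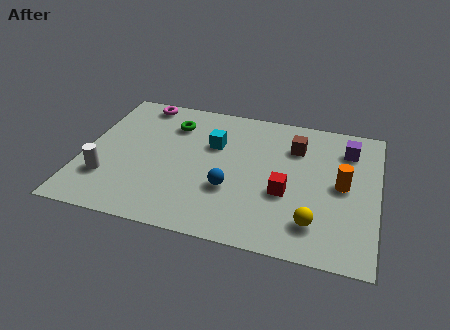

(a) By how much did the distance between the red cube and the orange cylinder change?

-0.5

Before: roughly 2.7 units apart; after: 2.2. That's 0.5 units closer together.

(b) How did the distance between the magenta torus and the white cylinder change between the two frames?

+0.3

The distance was about 4.4 in the first image and 4.7 in the second, so they moved 0.3 units further apart.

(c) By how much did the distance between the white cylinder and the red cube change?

+2.8

Before: roughly 3.7 units apart; after: 6.5. That's 2.8 units further apart.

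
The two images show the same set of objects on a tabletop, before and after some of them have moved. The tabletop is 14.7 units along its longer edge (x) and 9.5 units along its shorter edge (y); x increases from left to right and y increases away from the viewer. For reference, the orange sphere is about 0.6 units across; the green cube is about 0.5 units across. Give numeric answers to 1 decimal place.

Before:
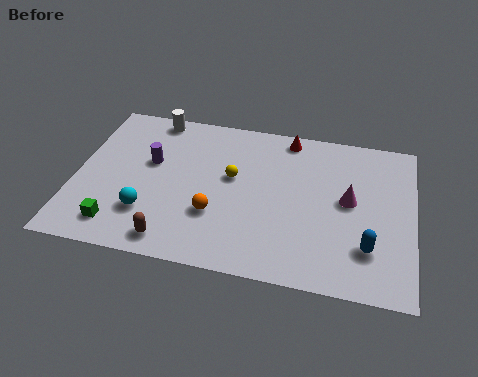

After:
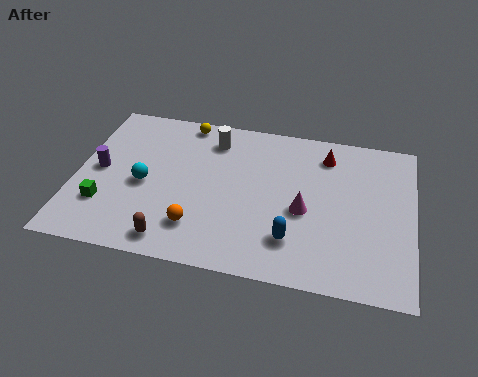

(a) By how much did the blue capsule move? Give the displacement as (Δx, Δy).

(-3.2, -0.2)

From the two frames, the blue capsule sits at roughly (12.8, 2.5) before and (9.6, 2.3) after.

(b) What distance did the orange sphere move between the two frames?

1.1

From (6.2, 3.1) to (5.5, 2.2), the orange sphere covered √(0.7² + 0.9²) ≈ 1.1 units.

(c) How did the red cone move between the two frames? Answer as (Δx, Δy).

(1.7, -0.8)

The red cone started near (9.1, 8.5) and ended near (10.8, 7.7).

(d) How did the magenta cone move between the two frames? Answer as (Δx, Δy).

(-1.9, -1.0)

The magenta cone started near (11.9, 5.1) and ended near (10.0, 4.1).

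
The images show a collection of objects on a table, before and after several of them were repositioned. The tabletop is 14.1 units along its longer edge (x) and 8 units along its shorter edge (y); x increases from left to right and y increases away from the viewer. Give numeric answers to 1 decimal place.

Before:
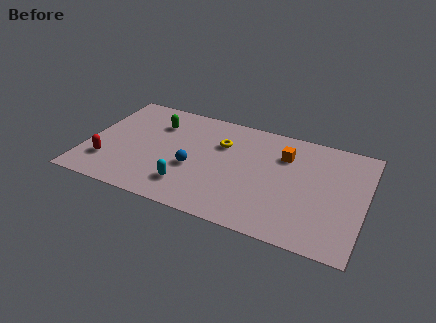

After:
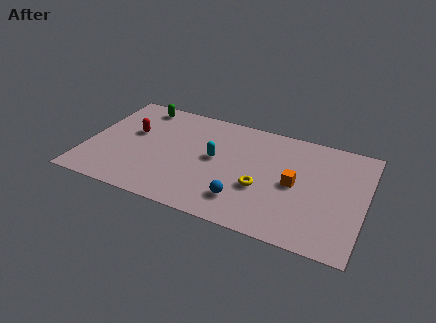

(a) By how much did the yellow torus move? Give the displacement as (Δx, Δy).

(2.3, -2.5)

From the two frames, the yellow torus sits at roughly (6.7, 5.5) before and (9.0, 3.0) after.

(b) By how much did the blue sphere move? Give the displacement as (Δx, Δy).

(2.7, -1.4)

From the two frames, the blue sphere sits at roughly (5.5, 3.2) before and (8.2, 1.8) after.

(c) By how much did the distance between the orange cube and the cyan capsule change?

-1.9

Before: roughly 6.0 units apart; after: 4.1. That's 1.9 units closer together.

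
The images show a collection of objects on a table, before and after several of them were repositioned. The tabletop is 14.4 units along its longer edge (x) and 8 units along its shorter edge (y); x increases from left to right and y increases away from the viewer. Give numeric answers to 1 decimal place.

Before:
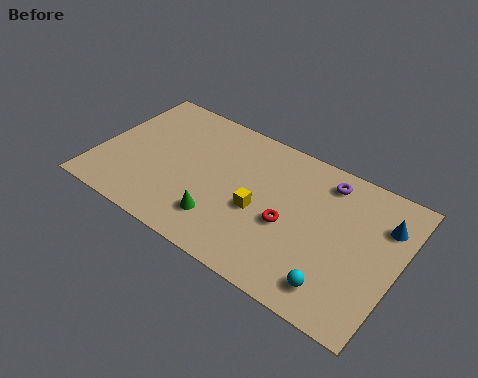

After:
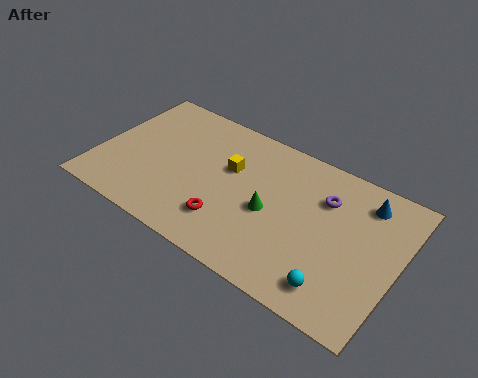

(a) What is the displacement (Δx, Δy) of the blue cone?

(-1.0, 0.7)

The blue cone started near (13.5, 5.8) and ended near (12.5, 6.5).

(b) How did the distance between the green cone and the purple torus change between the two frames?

-3.3

They were about 6.4 units apart before and 3.1 after — 3.3 units closer together.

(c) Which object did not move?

the cyan sphere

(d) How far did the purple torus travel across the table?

1.0

From (10.6, 6.7) to (10.7, 5.7), the purple torus covered √(0.1² + 1.0²) ≈ 1.0 units.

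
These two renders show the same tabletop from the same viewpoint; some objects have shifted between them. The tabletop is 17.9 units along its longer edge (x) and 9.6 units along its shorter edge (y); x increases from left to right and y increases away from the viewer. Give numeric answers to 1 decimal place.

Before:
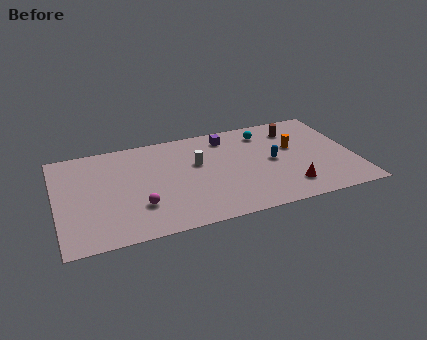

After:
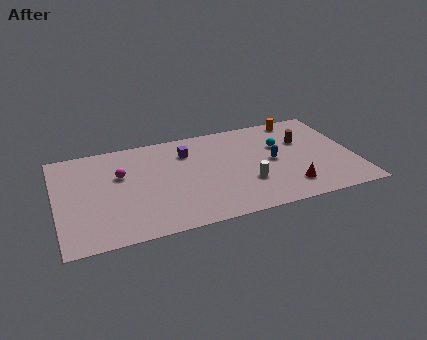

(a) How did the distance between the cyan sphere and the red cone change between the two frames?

-1.7

The distance was about 5.9 in the first image and 4.2 in the second, so they moved 1.7 units closer together.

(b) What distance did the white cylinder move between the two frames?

4.0

The white cylinder was near (8.5, 5.9) before and (11.3, 3.1) after, so it travelled √(2.8² + 2.8²) ≈ 4.0 units.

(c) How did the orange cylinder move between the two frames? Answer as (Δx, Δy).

(0.6, 2.8)

The orange cylinder was at about (14.4, 5.8) and moved to about (15.0, 8.6).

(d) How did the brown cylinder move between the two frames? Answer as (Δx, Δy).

(0.4, -1.3)

From the two frames, the brown cylinder sits at roughly (14.6, 7.6) before and (15.0, 6.3) after.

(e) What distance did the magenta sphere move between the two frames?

3.4

From (4.8, 2.8) to (3.9, 6.1), the magenta sphere covered √(0.9² + 3.3²) ≈ 3.4 units.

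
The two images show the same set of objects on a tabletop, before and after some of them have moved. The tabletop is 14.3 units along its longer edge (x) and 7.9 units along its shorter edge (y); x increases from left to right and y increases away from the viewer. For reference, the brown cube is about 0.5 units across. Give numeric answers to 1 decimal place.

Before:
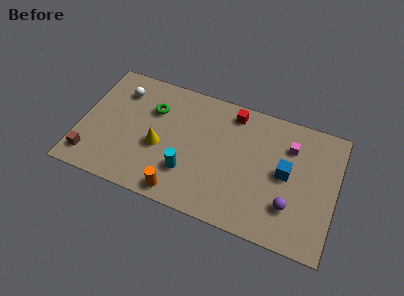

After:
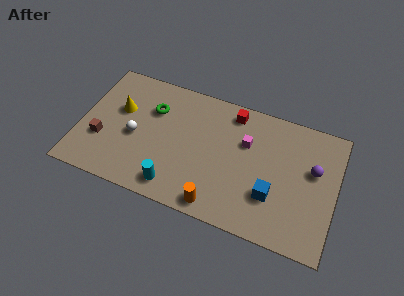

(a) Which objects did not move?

the green torus and the red cube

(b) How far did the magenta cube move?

2.5

The magenta cube was near (11.6, 5.8) before and (9.2, 5.2) after, so it travelled √(2.4² + 0.6²) ≈ 2.5 units.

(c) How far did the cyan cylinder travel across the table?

1.3

The cyan cylinder moved from about (6.2, 2.3) to (5.6, 1.2), a distance of √(0.6² + 1.1²) ≈ 1.3.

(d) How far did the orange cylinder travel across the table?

2.1

The orange cylinder was near (5.9, 0.9) before and (8.0, 0.9) after, so it travelled √(2.1² + 0.0²) ≈ 2.1 units.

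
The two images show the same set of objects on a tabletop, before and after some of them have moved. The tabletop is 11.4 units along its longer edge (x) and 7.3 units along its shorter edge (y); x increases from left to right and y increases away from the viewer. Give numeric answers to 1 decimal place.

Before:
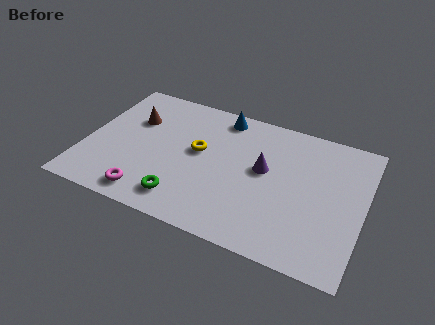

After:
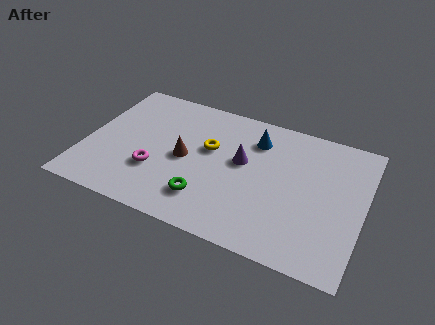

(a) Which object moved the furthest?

the brown cone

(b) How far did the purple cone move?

0.9

From (7.3, 4.1) to (6.4, 4.2), the purple cone covered √(0.9² + 0.1²) ≈ 0.9 units.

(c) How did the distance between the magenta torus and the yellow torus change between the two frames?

-0.7

The distance was about 3.5 in the first image and 2.8 in the second, so they moved 0.7 units closer together.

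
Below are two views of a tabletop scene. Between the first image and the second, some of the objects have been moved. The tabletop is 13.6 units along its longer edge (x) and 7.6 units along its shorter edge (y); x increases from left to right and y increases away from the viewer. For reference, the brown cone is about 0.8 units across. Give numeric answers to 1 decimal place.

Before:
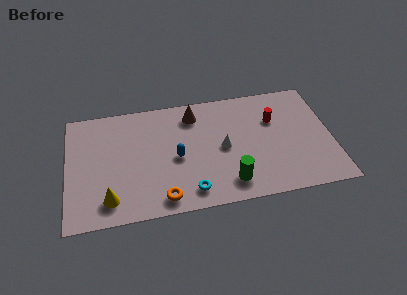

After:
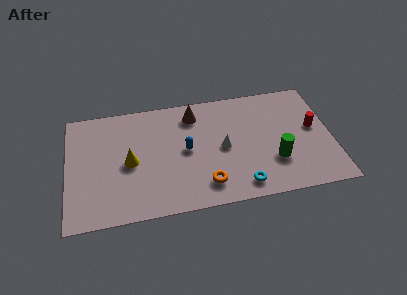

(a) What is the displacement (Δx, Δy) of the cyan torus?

(2.6, -0.1)

From the two frames, the cyan torus sits at roughly (6.2, 1.2) before and (8.8, 1.1) after.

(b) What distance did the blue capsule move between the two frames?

0.6

The blue capsule was near (5.6, 3.5) before and (6.1, 3.9) after, so it travelled √(0.5² + 0.4²) ≈ 0.6 units.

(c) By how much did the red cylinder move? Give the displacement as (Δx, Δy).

(2.0, -0.9)

From the two frames, the red cylinder sits at roughly (10.7, 5.1) before and (12.7, 4.2) after.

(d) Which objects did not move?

the brown cone and the white cone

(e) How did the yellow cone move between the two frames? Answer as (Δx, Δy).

(1.1, 2.2)

From the two frames, the yellow cone sits at roughly (2.1, 1.4) before and (3.2, 3.6) after.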